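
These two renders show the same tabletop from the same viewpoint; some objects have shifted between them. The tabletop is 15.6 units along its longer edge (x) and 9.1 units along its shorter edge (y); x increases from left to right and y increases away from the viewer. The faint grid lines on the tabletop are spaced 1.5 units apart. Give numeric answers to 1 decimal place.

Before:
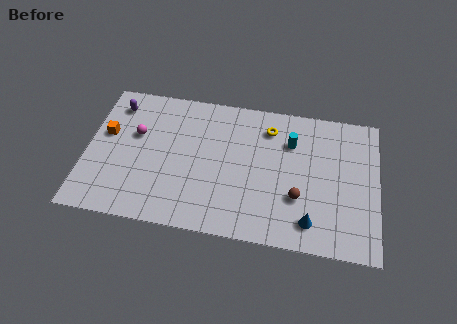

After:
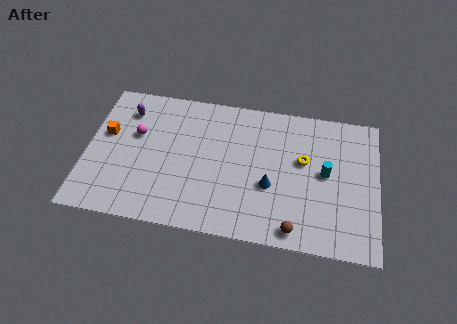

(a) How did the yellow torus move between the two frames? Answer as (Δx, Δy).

(1.9, -1.8)

From the two frames, the yellow torus sits at roughly (9.7, 7.2) before and (11.6, 5.4) after.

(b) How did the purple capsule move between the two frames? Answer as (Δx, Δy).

(0.6, -0.3)

The purple capsule was at about (1.4, 7.4) and moved to about (2.0, 7.1).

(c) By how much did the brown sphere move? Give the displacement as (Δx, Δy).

(-0.1, -2.0)

The brown sphere started near (11.4, 3.0) and ended near (11.3, 1.0).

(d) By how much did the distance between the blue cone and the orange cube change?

-2.6

Before: roughly 11.7 units apart; after: 9.1. That's 2.6 units closer together.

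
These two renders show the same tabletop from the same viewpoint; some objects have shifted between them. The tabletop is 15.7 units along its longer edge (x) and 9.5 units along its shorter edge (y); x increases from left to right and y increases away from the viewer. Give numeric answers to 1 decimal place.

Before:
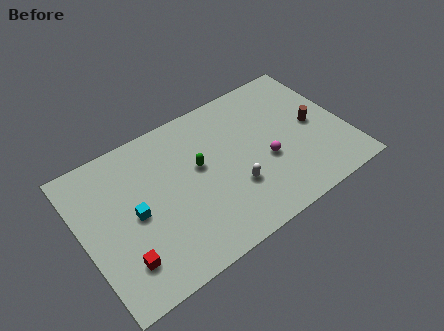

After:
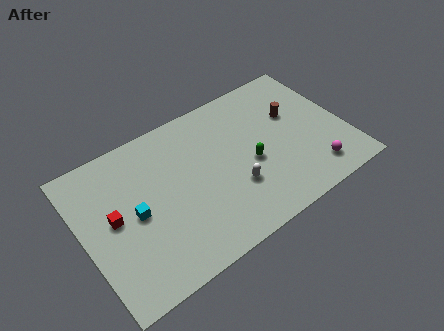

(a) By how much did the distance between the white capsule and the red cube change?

+0.3

They were about 6.9 units apart before and 7.2 after — 0.3 units further apart.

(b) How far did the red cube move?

2.8

The red cube moved from about (1.9, 2.2) to (1.8, 5.0), a distance of √(0.1² + 2.8²) ≈ 2.8.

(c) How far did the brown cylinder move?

1.6

The brown cylinder was near (13.9, 4.7) before and (12.9, 6.0) after, so it travelled √(1.0² + 1.3²) ≈ 1.6 units.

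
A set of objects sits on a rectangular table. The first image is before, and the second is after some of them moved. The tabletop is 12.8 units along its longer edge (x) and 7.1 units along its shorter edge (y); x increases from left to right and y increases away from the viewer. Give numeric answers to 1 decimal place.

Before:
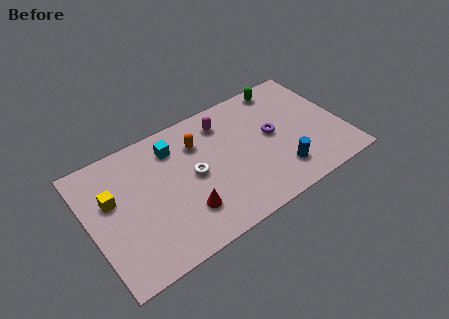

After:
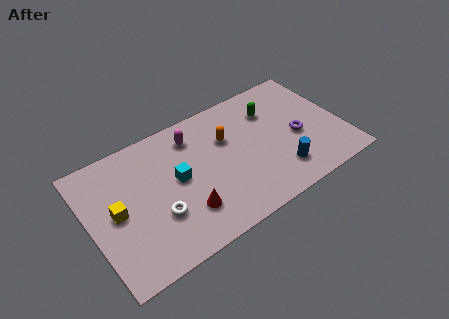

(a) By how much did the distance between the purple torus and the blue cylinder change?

-0.3

Before: roughly 2.2 units apart; after: 1.9. That's 0.3 units closer together.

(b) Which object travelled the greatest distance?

the white torus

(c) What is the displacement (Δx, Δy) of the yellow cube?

(0.1, -0.8)

From the two frames, the yellow cube sits at roughly (1.2, 4.4) before and (1.3, 3.6) after.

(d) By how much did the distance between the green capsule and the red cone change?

-1.3

They were about 7.3 units apart before and 6.0 after — 1.3 units closer together.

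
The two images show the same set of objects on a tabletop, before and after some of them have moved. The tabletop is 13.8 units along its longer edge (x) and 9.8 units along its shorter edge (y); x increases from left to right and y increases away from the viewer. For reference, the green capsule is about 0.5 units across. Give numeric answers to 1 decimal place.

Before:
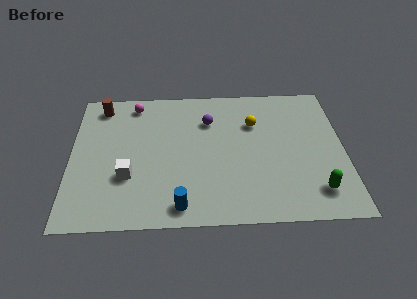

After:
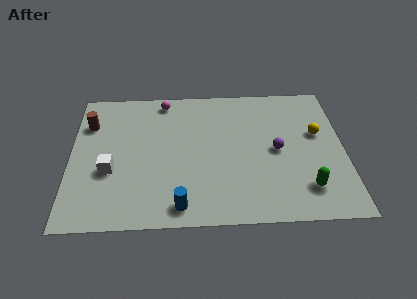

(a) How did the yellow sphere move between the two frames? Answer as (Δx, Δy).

(3.2, -0.9)

The yellow sphere started near (9.3, 6.8) and ended near (12.5, 5.9).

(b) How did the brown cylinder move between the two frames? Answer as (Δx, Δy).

(-0.6, -1.3)

From the two frames, the brown cylinder sits at roughly (1.5, 8.4) before and (0.9, 7.1) after.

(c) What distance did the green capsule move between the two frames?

0.5

The green capsule was near (12.3, 1.9) before and (11.8, 2.1) after, so it travelled √(0.5² + 0.2²) ≈ 0.5 units.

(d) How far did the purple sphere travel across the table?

4.1

The purple sphere was near (7.0, 7.1) before and (10.4, 4.8) after, so it travelled √(3.4² + 2.3²) ≈ 4.1 units.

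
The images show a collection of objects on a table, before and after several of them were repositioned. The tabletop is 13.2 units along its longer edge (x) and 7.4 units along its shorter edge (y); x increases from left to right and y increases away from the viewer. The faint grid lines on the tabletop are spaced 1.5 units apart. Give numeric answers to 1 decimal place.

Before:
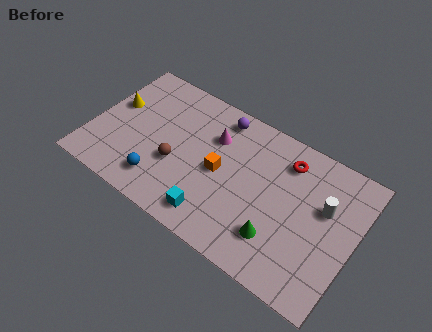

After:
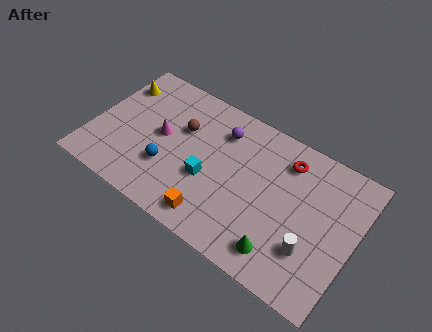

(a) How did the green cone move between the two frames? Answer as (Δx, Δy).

(0.3, -0.6)

From the two frames, the green cone sits at roughly (9.7, 1.9) before and (10.0, 1.3) after.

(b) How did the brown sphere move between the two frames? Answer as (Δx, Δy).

(-0.1, 2.0)

From the two frames, the brown sphere sits at roughly (4.4, 2.8) before and (4.3, 4.8) after.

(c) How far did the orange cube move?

2.5

The orange cube was near (6.5, 3.6) before and (6.6, 1.1) after, so it travelled √(0.1² + 2.5²) ≈ 2.5 units.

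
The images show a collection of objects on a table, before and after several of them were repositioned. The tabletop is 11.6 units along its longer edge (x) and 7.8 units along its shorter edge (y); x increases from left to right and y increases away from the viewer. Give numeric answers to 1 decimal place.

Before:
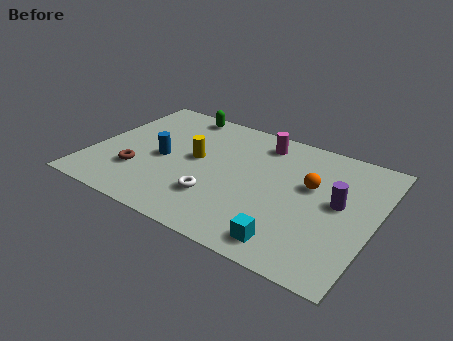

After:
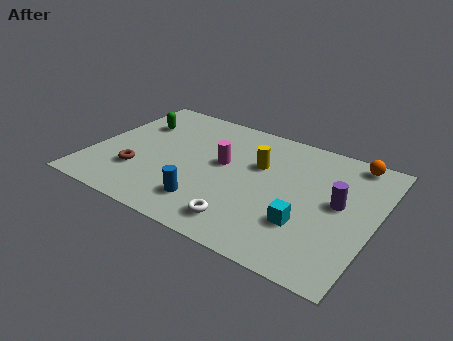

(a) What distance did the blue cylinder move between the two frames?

2.9

The blue cylinder was near (2.9, 3.6) before and (5.1, 1.7) after, so it travelled √(2.2² + 1.9²) ≈ 2.9 units.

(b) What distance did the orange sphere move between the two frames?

2.7

The orange sphere was near (8.9, 4.7) before and (10.3, 7.0) after, so it travelled √(1.4² + 2.3²) ≈ 2.7 units.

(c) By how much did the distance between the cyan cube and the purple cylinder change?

-1.3

The distance was about 3.4 in the first image and 2.1 in the second, so they moved 1.3 units closer together.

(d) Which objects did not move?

the brown torus and the purple cylinder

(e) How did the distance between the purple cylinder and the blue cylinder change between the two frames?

-1.6

The distance was about 7.2 in the first image and 5.6 in the second, so they moved 1.6 units closer together.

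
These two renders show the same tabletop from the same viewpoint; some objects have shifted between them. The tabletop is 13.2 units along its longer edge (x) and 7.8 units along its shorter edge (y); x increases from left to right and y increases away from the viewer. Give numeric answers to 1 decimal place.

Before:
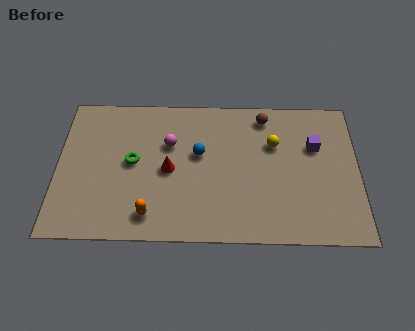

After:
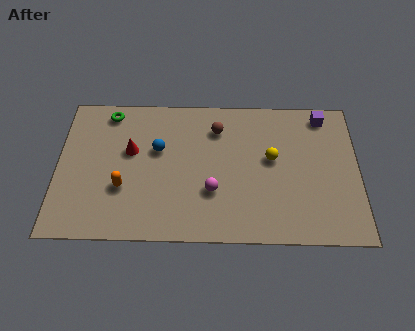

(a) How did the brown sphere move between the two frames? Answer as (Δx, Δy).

(-2.1, -0.7)

The brown sphere was at about (9.1, 6.7) and moved to about (7.0, 6.0).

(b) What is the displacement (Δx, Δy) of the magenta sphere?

(1.9, -2.5)

The magenta sphere was at about (4.9, 5.1) and moved to about (6.8, 2.6).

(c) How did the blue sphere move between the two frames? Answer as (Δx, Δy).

(-1.8, 0.2)

From the two frames, the blue sphere sits at roughly (6.2, 4.6) before and (4.4, 4.8) after.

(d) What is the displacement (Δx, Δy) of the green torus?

(-1.1, 2.7)

From the two frames, the green torus sits at roughly (3.3, 4.1) before and (2.2, 6.8) after.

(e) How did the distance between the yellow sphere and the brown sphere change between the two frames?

+1.3

Before: roughly 1.6 units apart; after: 2.9. That's 1.3 units further apart.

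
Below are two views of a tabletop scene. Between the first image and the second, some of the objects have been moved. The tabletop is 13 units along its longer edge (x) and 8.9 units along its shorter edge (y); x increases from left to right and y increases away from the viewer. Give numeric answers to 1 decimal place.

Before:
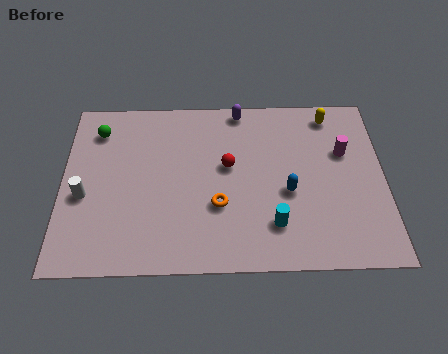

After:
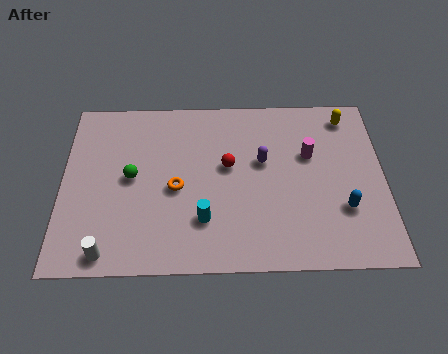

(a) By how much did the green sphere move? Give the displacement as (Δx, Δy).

(1.4, -2.5)

The green sphere was at about (1.4, 7.1) and moved to about (2.8, 4.6).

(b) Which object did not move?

the red sphere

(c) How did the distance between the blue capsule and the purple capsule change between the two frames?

-0.7

They were about 4.8 units apart before and 4.1 after — 0.7 units closer together.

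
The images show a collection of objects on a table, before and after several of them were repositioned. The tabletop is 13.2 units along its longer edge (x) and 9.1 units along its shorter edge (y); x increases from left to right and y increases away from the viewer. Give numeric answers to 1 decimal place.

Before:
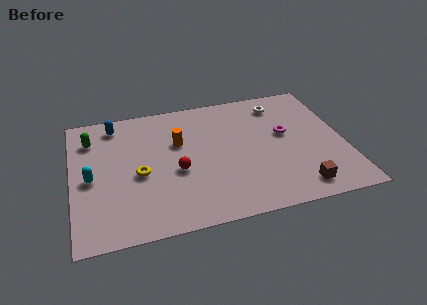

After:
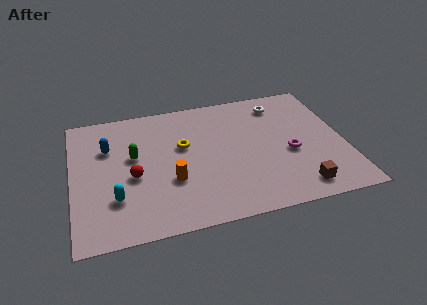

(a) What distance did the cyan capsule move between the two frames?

1.9

From (0.9, 4.2) to (2.0, 2.6), the cyan capsule covered √(1.1² + 1.6²) ≈ 1.9 units.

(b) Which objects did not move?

the brown cube and the white torus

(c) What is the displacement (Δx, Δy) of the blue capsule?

(-0.4, -1.6)

From the two frames, the blue capsule sits at roughly (2.2, 7.8) before and (1.8, 6.2) after.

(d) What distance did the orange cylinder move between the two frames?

2.6

The orange cylinder moved from about (5.2, 5.8) to (4.7, 3.2), a distance of √(0.5² + 2.6²) ≈ 2.6.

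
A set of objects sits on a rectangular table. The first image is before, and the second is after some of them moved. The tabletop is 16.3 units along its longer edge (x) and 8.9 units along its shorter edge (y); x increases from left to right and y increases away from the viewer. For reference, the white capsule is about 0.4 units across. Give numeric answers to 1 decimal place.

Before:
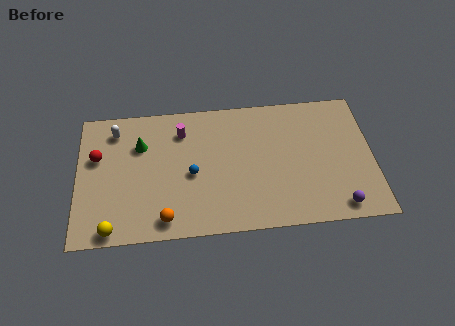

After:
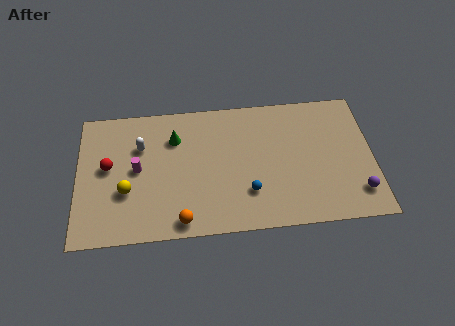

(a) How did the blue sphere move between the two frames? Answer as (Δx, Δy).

(3.1, -1.5)

The blue sphere was at about (6.3, 4.0) and moved to about (9.4, 2.5).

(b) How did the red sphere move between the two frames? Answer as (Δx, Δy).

(0.6, -0.7)

The red sphere was at about (1.1, 5.6) and moved to about (1.7, 4.9).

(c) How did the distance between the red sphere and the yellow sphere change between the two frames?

-2.9

They were about 4.9 units apart before and 2.0 after — 2.9 units closer together.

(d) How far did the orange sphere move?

0.9

From (4.8, 1.2) to (5.7, 1.0), the orange sphere covered √(0.9² + 0.2²) ≈ 0.9 units.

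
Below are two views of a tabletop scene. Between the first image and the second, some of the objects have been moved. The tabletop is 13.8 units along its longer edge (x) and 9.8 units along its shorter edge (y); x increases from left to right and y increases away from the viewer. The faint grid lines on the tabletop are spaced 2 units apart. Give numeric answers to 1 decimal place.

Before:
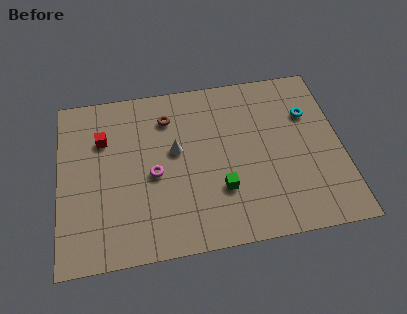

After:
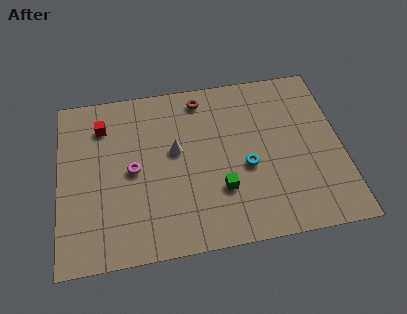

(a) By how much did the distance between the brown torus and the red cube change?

+1.7

The distance was about 3.3 in the first image and 5.0 in the second, so they moved 1.7 units further apart.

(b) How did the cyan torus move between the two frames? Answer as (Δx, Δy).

(-3.2, -2.6)

From the two frames, the cyan torus sits at roughly (12.3, 6.7) before and (9.1, 4.1) after.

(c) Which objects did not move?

the green cube and the white cone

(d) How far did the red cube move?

0.8

From (2.2, 6.8) to (2.2, 7.6), the red cube covered √(0.0² + 0.8²) ≈ 0.8 units.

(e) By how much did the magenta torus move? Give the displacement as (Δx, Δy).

(-1.0, 0.4)

From the two frames, the magenta torus sits at roughly (4.6, 4.4) before and (3.6, 4.8) after.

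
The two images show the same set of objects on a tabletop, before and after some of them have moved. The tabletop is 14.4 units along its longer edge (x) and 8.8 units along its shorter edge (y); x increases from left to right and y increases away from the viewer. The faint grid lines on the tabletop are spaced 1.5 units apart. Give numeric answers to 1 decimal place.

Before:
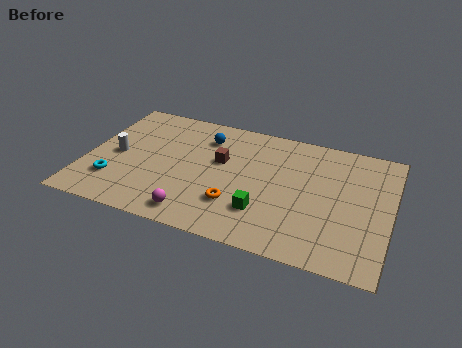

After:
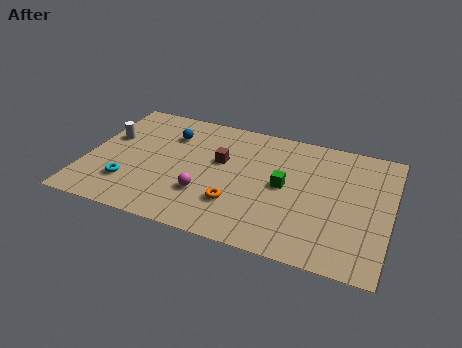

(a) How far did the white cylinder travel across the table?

1.3

The white cylinder moved from about (1.4, 4.2) to (0.9, 5.4), a distance of √(0.5² + 1.2²) ≈ 1.3.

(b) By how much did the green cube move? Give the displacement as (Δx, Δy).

(0.8, 2.1)

From the two frames, the green cube sits at roughly (8.6, 2.4) before and (9.4, 4.5) after.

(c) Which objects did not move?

the brown cube and the orange torus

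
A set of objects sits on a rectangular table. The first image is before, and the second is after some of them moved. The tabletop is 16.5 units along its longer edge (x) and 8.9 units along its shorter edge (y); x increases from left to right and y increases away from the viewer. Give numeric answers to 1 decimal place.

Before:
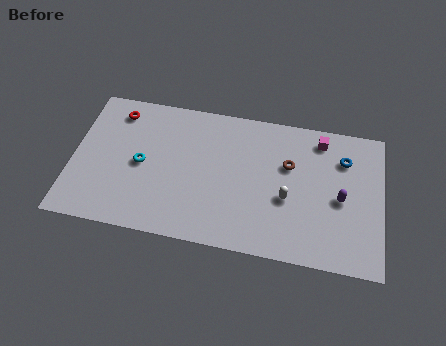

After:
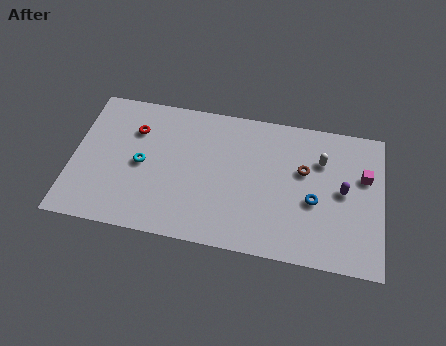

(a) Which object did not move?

the cyan torus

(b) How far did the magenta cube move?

3.1

The magenta cube moved from about (13.1, 7.6) to (15.5, 5.7), a distance of √(2.4² + 1.9²) ≈ 3.1.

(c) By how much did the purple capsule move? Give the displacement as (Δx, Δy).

(0.1, 0.5)

The purple capsule was at about (14.3, 4.1) and moved to about (14.4, 4.6).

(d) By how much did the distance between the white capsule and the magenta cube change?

-1.9

Before: roughly 4.3 units apart; after: 2.4. That's 1.9 units closer together.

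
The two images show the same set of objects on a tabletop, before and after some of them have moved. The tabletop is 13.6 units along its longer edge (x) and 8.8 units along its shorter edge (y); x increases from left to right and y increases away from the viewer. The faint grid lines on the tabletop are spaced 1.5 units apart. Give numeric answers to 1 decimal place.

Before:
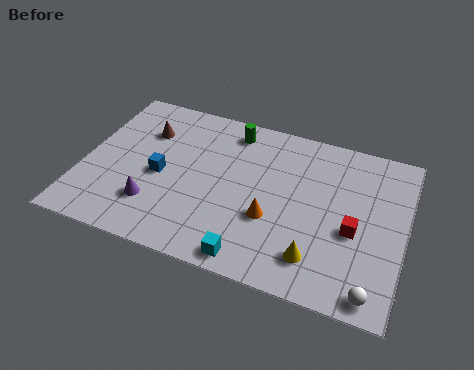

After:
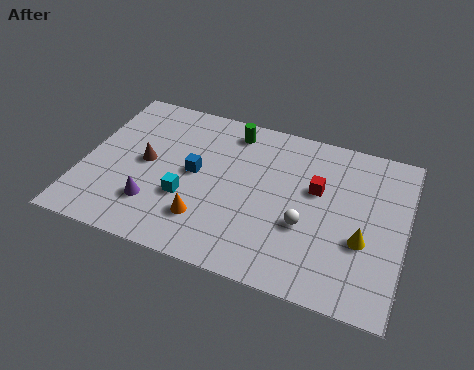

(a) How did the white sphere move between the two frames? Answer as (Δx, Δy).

(-3.0, 2.4)

The white sphere started near (12.5, 0.9) and ended near (9.5, 3.3).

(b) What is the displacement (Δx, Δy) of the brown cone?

(0.2, -1.8)

The brown cone was at about (2.4, 6.3) and moved to about (2.6, 4.5).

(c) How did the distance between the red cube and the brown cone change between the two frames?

-2.2

They were about 9.5 units apart before and 7.3 after — 2.2 units closer together.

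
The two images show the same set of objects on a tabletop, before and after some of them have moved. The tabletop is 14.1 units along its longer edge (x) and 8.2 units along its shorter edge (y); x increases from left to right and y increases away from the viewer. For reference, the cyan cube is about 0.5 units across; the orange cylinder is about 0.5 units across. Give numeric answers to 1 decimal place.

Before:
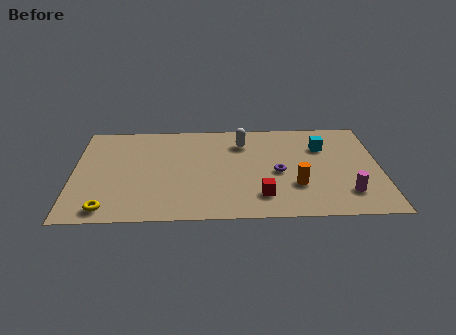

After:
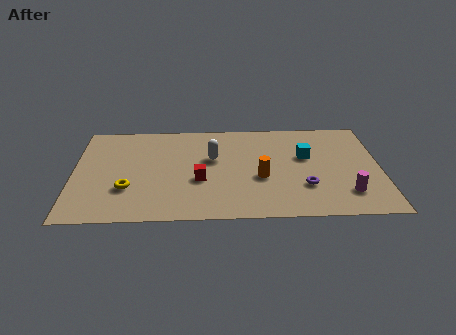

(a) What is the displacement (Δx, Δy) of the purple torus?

(1.2, -1.2)

From the two frames, the purple torus sits at roughly (9.4, 3.7) before and (10.6, 2.5) after.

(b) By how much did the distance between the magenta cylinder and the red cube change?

+2.9

The distance was about 3.9 in the first image and 6.8 in the second, so they moved 2.9 units further apart.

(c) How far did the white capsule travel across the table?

1.9

The white capsule was near (7.8, 6.3) before and (6.4, 5.0) after, so it travelled √(1.4² + 1.3²) ≈ 1.9 units.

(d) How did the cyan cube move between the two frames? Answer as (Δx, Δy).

(-0.8, -0.8)

The cyan cube was at about (11.5, 5.8) and moved to about (10.7, 5.0).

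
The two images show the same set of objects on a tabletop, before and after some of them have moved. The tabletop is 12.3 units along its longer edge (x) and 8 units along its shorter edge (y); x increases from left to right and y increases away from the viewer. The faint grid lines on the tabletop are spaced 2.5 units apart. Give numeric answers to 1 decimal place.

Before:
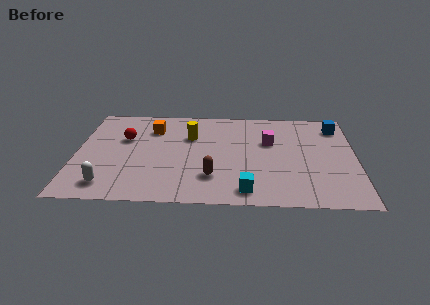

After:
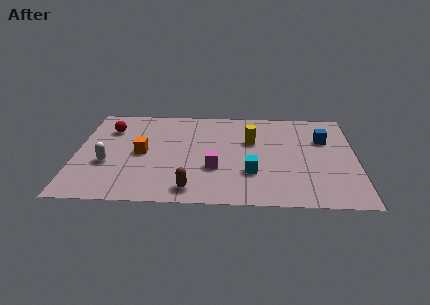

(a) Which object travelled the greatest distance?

the magenta cube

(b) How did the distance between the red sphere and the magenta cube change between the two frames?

-0.8

They were about 6.4 units apart before and 5.6 after — 0.8 units closer together.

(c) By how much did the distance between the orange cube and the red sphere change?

+1.0

The distance was about 1.5 in the first image and 2.5 in the second, so they moved 1.0 units further apart.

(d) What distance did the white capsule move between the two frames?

1.7

The white capsule was near (1.5, 1.3) before and (1.4, 3.0) after, so it travelled √(0.1² + 1.7²) ≈ 1.7 units.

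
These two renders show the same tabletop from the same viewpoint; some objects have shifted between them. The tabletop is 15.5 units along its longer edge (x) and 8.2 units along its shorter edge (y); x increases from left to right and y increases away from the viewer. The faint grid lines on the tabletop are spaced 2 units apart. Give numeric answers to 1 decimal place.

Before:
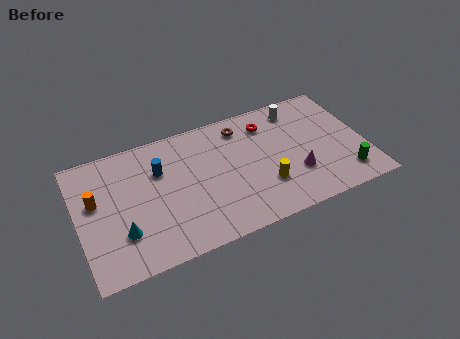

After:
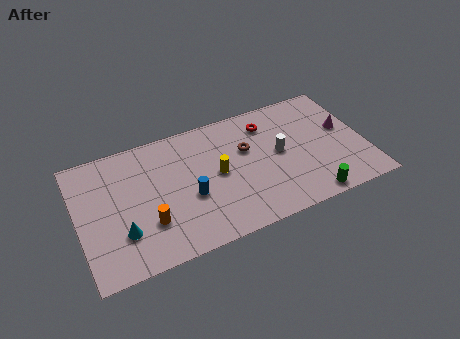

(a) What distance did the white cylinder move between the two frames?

2.9

The white cylinder moved from about (12.2, 6.9) to (10.9, 4.3), a distance of √(1.3² + 2.6²) ≈ 2.9.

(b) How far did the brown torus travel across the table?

1.6

From (9.1, 6.8) to (9.2, 5.2), the brown torus covered √(0.1² + 1.6²) ≈ 1.6 units.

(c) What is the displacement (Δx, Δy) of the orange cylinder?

(2.6, -2.4)

The orange cylinder was at about (1.0, 4.9) and moved to about (3.6, 2.5).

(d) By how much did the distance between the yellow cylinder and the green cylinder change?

+1.3

Before: roughly 4.4 units apart; after: 5.7. That's 1.3 units further apart.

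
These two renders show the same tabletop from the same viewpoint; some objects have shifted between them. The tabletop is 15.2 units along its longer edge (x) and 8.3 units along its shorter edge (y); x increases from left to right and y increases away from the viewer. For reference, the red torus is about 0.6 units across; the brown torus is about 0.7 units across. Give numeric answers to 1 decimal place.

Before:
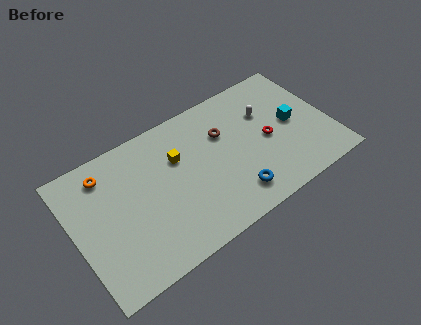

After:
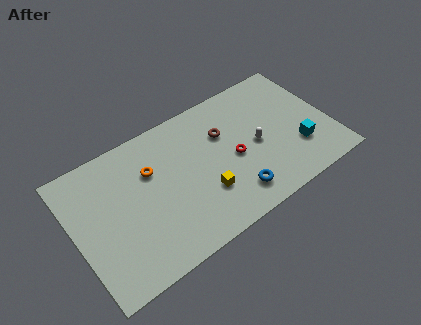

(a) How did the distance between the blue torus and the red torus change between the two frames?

-1.2

Before: roughly 3.4 units apart; after: 2.2. That's 1.2 units closer together.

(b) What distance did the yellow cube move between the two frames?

3.1

The yellow cube was near (6.3, 5.5) before and (7.4, 2.6) after, so it travelled √(1.1² + 2.9²) ≈ 3.1 units.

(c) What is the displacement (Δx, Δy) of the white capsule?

(-0.9, -1.7)

The white capsule was at about (11.7, 5.6) and moved to about (10.8, 3.9).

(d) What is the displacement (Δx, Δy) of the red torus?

(-2.1, -0.1)

From the two frames, the red torus sits at roughly (11.5, 3.9) before and (9.4, 3.8) after.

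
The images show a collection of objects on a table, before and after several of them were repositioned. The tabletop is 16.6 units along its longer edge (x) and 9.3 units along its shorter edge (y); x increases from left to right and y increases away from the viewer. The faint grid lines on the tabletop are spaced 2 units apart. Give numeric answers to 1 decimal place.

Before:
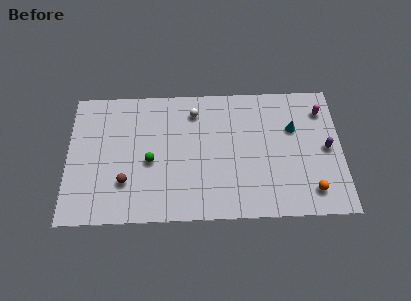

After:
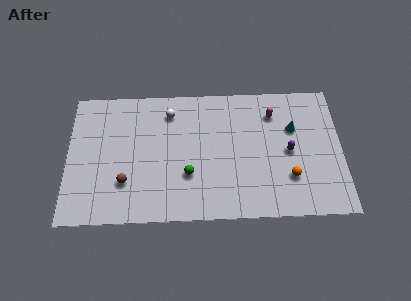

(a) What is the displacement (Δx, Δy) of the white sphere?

(-1.5, 0.0)

The white sphere started near (7.7, 7.5) and ended near (6.2, 7.5).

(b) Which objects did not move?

the brown sphere and the cyan cone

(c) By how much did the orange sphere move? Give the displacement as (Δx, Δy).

(-1.3, 1.0)

The orange sphere was at about (14.7, 1.7) and moved to about (13.4, 2.7).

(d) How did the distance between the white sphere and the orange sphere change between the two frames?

-0.4

They were about 9.1 units apart before and 8.7 after — 0.4 units closer together.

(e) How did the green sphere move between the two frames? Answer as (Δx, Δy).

(2.3, -1.0)

The green sphere started near (5.0, 4.1) and ended near (7.3, 3.1).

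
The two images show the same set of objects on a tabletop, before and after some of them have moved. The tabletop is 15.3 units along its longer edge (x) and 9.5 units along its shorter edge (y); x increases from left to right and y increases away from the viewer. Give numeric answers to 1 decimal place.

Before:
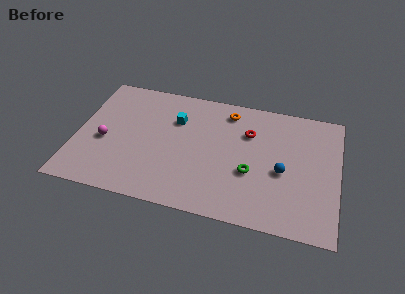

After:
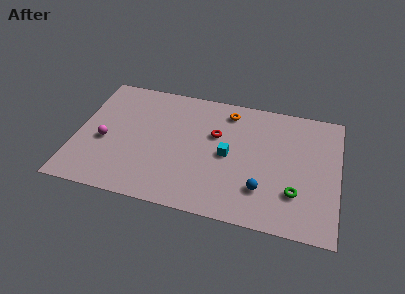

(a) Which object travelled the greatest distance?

the cyan cube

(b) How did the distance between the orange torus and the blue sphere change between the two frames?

+0.8

The distance was about 5.2 in the first image and 6.0 in the second, so they moved 0.8 units further apart.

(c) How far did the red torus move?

2.0

The red torus was near (10.0, 6.6) before and (8.1, 6.0) after, so it travelled √(1.9² + 0.6²) ≈ 2.0 units.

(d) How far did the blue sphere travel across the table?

1.9

From (12.1, 4.1) to (11.0, 2.5), the blue sphere covered √(1.1² + 1.6²) ≈ 1.9 units.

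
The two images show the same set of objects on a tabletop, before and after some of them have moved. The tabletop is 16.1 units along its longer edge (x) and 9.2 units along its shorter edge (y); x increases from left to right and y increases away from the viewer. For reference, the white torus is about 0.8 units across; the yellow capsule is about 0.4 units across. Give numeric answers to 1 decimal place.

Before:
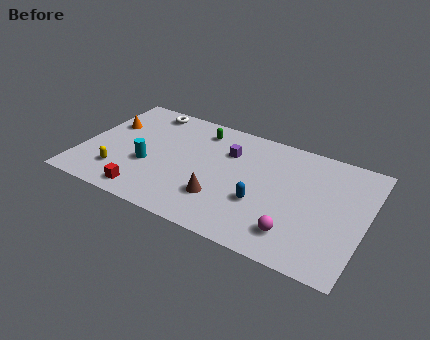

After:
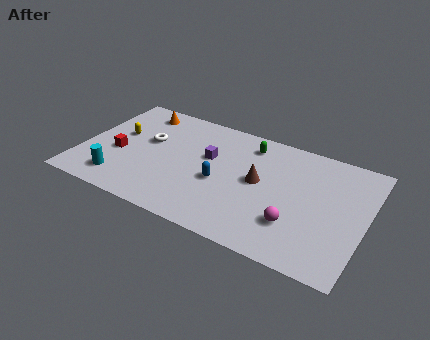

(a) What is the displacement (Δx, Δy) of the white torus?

(0.5, -2.6)

The white torus started near (3.1, 8.1) and ended near (3.6, 5.5).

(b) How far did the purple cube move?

1.3

From (8.1, 6.5) to (7.1, 5.6), the purple cube covered √(1.0² + 0.9²) ≈ 1.3 units.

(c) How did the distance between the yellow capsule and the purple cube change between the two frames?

-1.9

The distance was about 7.1 in the first image and 5.2 in the second, so they moved 1.9 units closer together.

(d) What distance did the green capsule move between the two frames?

2.9

From (6.3, 7.6) to (9.2, 7.6), the green capsule covered √(2.9² + 0.0²) ≈ 2.9 units.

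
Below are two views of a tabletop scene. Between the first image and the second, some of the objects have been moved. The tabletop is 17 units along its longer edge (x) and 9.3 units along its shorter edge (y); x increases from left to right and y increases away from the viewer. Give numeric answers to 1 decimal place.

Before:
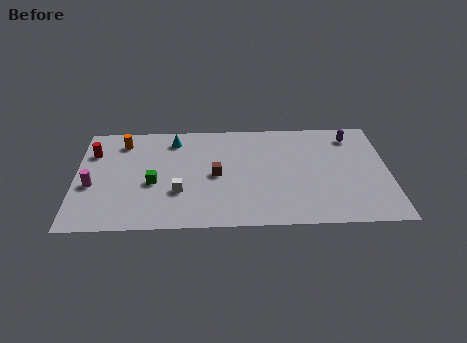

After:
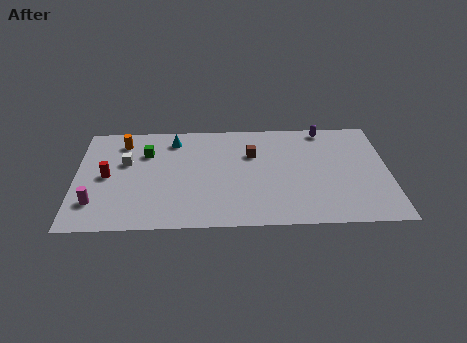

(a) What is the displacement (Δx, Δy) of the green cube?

(-0.4, 2.7)

The green cube started near (4.2, 3.9) and ended near (3.8, 6.6).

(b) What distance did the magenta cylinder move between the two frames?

1.5

From (0.9, 3.8) to (1.1, 2.3), the magenta cylinder covered √(0.2² + 1.5²) ≈ 1.5 units.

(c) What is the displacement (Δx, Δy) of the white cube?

(-2.9, 2.7)

The white cube started near (5.6, 3.1) and ended near (2.7, 5.8).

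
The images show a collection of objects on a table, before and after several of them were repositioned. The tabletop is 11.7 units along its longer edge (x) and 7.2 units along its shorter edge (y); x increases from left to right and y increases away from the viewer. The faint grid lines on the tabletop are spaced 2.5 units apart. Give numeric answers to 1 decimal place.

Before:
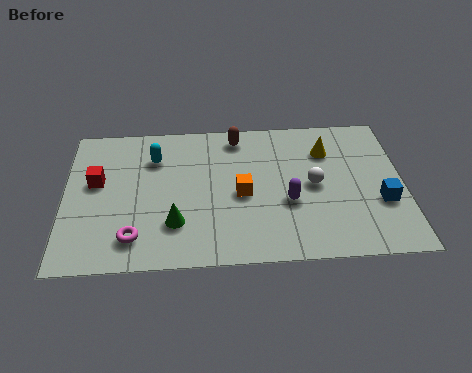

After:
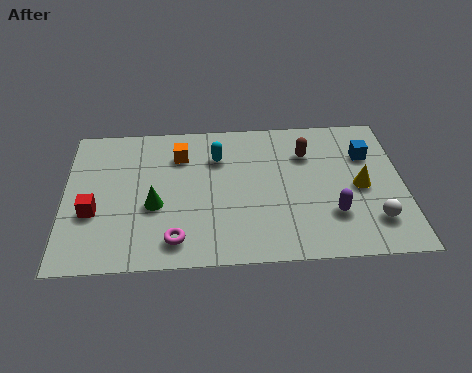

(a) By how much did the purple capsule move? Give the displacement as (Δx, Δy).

(1.5, -0.7)

The purple capsule started near (7.7, 2.8) and ended near (9.2, 2.1).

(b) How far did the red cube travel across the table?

1.5

The red cube was near (1.1, 4.2) before and (1.0, 2.7) after, so it travelled √(0.1² + 1.5²) ≈ 1.5 units.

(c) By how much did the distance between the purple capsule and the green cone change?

+2.2

Before: roughly 4.0 units apart; after: 6.2. That's 2.2 units further apart.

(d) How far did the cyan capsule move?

2.2

The cyan capsule moved from about (3.1, 5.3) to (5.3, 5.2), a distance of √(2.2² + 0.1²) ≈ 2.2.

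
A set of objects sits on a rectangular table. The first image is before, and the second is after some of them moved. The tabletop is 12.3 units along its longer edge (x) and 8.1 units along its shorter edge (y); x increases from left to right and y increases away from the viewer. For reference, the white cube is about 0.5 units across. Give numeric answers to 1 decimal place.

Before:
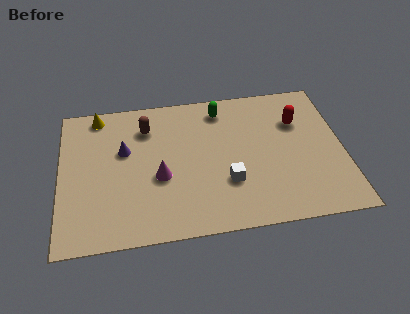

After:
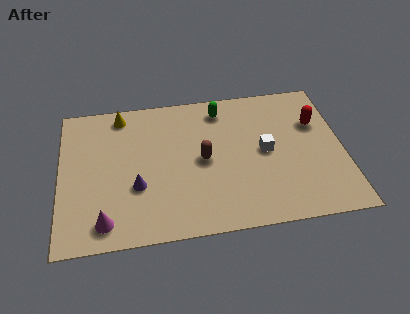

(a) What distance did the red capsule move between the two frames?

0.8

From (10.4, 5.6) to (11.2, 5.4), the red capsule covered √(0.8² + 0.2²) ≈ 0.8 units.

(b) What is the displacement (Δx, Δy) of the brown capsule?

(2.4, -2.2)

The brown capsule started near (3.8, 6.2) and ended near (6.2, 4.0).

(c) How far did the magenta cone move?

3.2

From (4.3, 3.3) to (1.9, 1.2), the magenta cone covered √(2.4² + 2.1²) ≈ 3.2 units.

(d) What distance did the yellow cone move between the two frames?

1.0

From (1.7, 7.2) to (2.7, 7.1), the yellow cone covered √(1.0² + 0.1²) ≈ 1.0 units.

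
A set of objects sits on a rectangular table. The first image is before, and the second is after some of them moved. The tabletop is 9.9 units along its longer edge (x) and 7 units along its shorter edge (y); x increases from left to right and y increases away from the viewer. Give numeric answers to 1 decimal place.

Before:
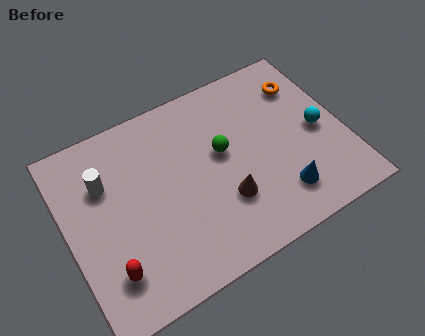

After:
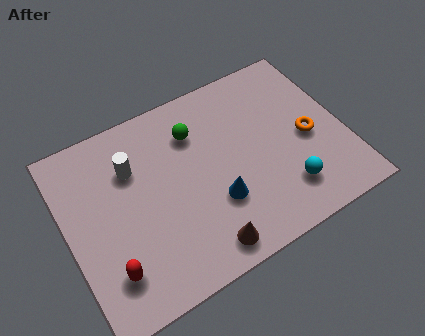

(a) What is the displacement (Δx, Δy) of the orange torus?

(-0.2, -2.1)

From the two frames, the orange torus sits at roughly (8.8, 5.3) before and (8.6, 3.2) after.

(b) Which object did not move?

the red capsule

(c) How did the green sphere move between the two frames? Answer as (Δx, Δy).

(-0.8, 1.2)

The green sphere was at about (5.6, 4.0) and moved to about (4.8, 5.2).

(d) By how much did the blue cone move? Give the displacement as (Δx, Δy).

(-2.2, 0.8)

The blue cone started near (7.3, 1.5) and ended near (5.1, 2.3).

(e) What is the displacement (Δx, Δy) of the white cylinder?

(1.0, 0.1)

The white cylinder started near (1.5, 4.8) and ended near (2.5, 4.9).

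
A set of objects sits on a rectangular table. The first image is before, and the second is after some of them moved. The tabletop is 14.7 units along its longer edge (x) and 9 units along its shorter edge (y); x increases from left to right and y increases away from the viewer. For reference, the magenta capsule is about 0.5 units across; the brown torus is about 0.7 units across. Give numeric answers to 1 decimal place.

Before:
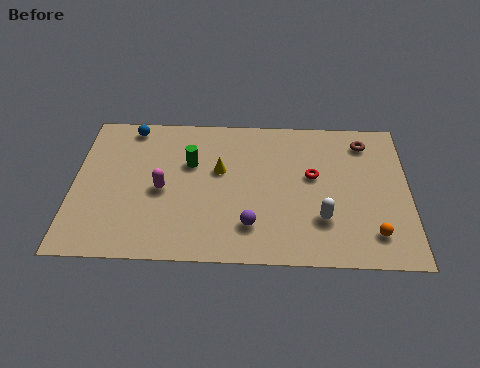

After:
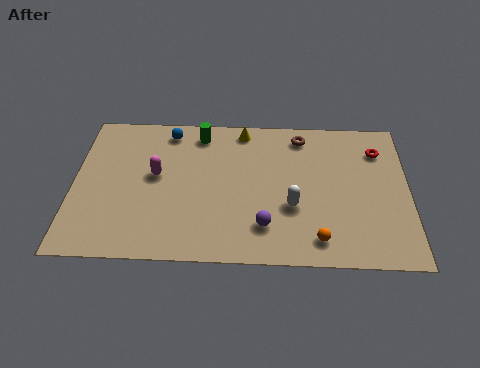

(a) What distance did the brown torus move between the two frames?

2.8

The brown torus was near (12.8, 7.4) before and (10.0, 7.7) after, so it travelled √(2.8² + 0.3²) ≈ 2.8 units.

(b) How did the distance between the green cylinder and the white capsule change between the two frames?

-0.6

Before: roughly 6.6 units apart; after: 6.0. That's 0.6 units closer together.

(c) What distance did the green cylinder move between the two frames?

1.9

The green cylinder was near (5.1, 5.8) before and (5.5, 7.7) after, so it travelled √(0.4² + 1.9²) ≈ 1.9 units.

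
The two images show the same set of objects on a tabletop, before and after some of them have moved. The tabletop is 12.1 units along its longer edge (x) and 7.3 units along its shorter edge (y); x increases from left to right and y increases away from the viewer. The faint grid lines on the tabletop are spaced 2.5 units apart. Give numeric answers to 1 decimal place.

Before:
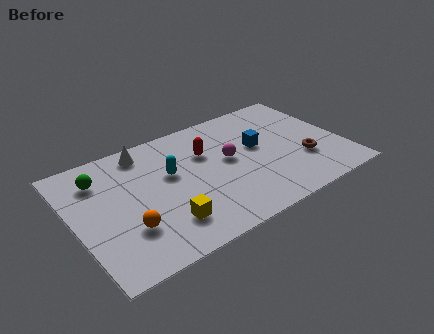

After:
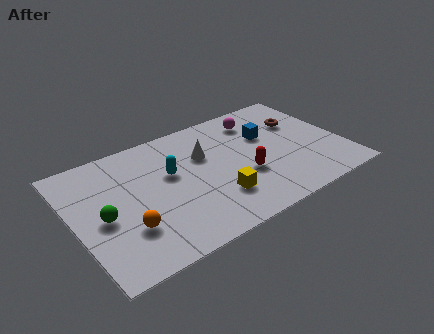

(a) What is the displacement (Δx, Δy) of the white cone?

(2.5, -1.5)

From the two frames, the white cone sits at roughly (3.5, 6.3) before and (6.0, 4.8) after.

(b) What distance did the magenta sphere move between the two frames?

2.5

The magenta sphere moved from about (7.0, 4.0) to (8.7, 5.9), a distance of √(1.7² + 1.9²) ≈ 2.5.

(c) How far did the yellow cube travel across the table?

2.4

The yellow cube was near (3.7, 1.7) before and (6.1, 2.0) after, so it travelled √(2.4² + 0.3²) ≈ 2.4 units.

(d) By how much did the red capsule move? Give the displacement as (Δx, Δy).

(1.4, -2.2)

From the two frames, the red capsule sits at roughly (6.1, 4.9) before and (7.5, 2.7) after.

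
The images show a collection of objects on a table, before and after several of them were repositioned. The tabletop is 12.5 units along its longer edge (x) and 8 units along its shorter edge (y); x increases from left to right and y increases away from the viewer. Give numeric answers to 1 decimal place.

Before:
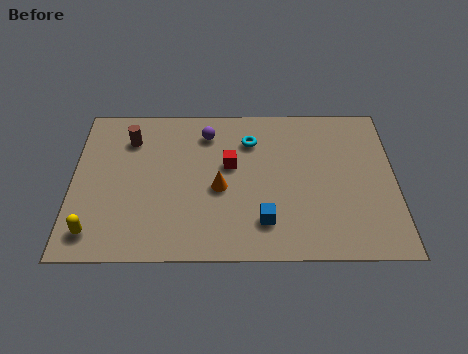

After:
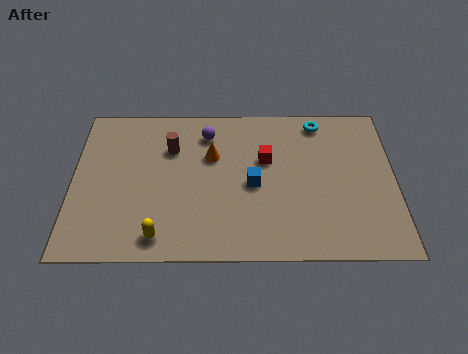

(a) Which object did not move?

the purple sphere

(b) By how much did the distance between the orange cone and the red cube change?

+0.8

The distance was about 1.3 in the first image and 2.1 in the second, so they moved 0.8 units further apart.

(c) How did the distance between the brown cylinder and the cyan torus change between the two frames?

+1.3

The distance was about 4.7 in the first image and 6.0 in the second, so they moved 1.3 units further apart.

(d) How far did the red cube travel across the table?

1.4

The red cube moved from about (6.1, 4.7) to (7.5, 5.0), a distance of √(1.4² + 0.3²) ≈ 1.4.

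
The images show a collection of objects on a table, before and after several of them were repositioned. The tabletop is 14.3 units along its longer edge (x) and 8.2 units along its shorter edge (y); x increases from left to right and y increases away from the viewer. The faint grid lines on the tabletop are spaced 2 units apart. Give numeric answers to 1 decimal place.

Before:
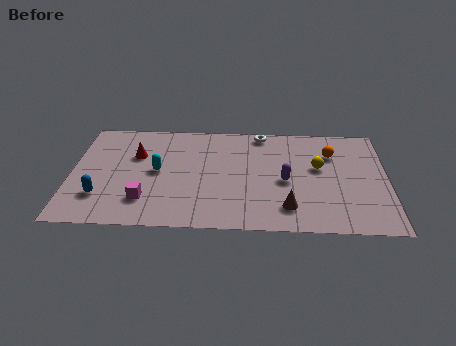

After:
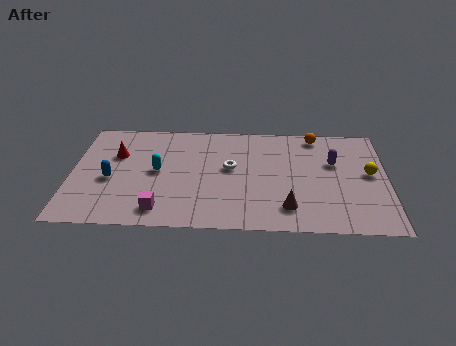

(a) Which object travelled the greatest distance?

the white torus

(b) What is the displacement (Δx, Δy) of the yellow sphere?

(2.3, -0.4)

The yellow sphere was at about (11.2, 4.8) and moved to about (13.5, 4.4).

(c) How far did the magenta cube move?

1.0

The magenta cube moved from about (3.4, 2.0) to (4.1, 1.3), a distance of √(0.7² + 0.7²) ≈ 1.0.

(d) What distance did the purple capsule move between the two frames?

2.7

The purple capsule moved from about (9.7, 3.7) to (11.9, 5.2), a distance of √(2.2² + 1.5²) ≈ 2.7.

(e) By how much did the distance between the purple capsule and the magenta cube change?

+2.2

Before: roughly 6.5 units apart; after: 8.7. That's 2.2 units further apart.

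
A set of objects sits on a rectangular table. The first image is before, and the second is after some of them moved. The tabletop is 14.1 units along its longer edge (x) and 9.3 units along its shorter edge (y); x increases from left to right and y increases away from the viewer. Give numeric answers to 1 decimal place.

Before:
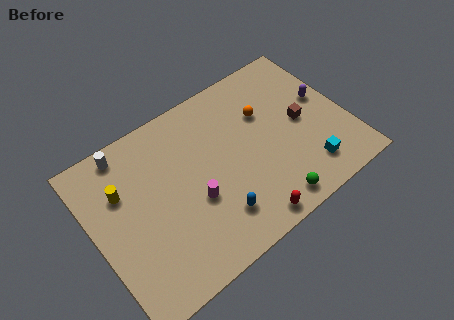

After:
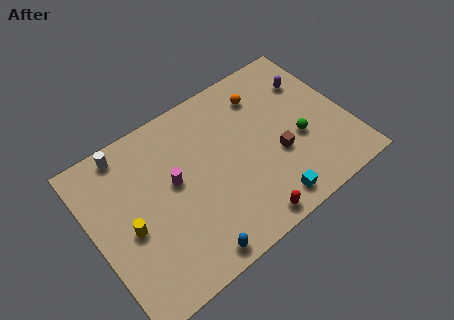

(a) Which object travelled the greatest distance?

the green sphere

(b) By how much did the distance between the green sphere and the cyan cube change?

+1.0

Before: roughly 2.4 units apart; after: 3.4. That's 1.0 units further apart.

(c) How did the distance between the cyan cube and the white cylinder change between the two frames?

-1.4

The distance was about 11.1 in the first image and 9.7 in the second, so they moved 1.4 units closer together.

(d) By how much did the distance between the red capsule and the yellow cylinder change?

-1.3

They were about 8.0 units apart before and 6.7 after — 1.3 units closer together.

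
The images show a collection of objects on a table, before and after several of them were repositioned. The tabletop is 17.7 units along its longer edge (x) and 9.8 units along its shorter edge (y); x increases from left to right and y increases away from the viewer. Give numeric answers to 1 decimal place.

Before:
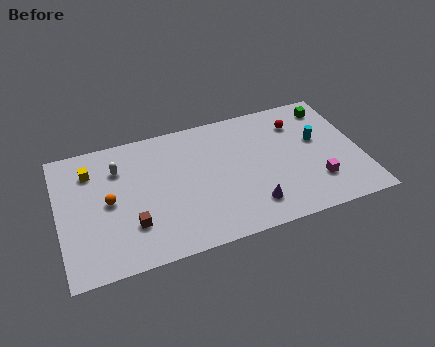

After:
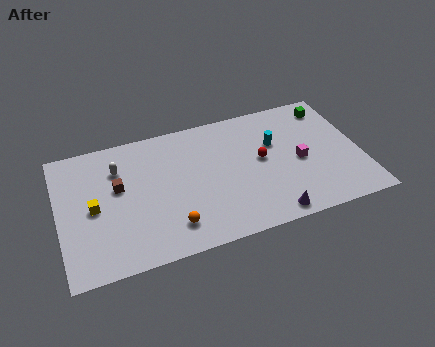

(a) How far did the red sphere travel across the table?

3.3

The red sphere moved from about (14.3, 7.5) to (11.9, 5.3), a distance of √(2.4² + 2.2²) ≈ 3.3.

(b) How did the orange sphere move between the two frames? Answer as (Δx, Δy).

(3.4, -2.9)

The orange sphere started near (2.9, 4.9) and ended near (6.3, 2.0).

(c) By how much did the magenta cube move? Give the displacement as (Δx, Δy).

(-0.8, 1.9)

The magenta cube was at about (14.9, 2.6) and moved to about (14.1, 4.5).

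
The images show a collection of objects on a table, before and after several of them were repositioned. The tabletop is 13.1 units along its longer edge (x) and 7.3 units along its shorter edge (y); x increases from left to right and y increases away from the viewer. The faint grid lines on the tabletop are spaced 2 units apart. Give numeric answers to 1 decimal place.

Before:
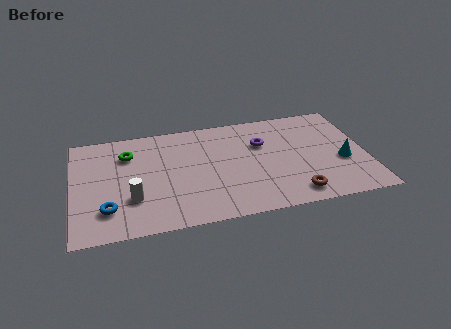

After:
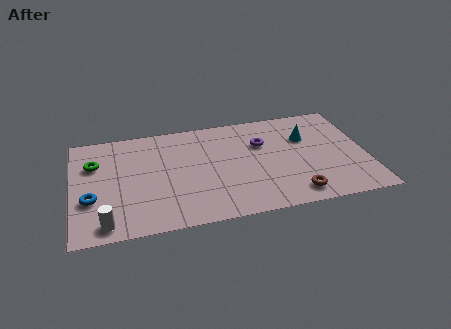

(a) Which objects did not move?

the purple torus and the brown torus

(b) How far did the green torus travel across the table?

1.6

From (2.5, 5.4) to (1.0, 5.0), the green torus covered √(1.5² + 0.4²) ≈ 1.6 units.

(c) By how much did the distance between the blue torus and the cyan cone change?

-0.6

Before: roughly 10.6 units apart; after: 10.0. That's 0.6 units closer together.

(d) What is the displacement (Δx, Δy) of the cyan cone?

(-1.5, 2.0)

From the two frames, the cyan cone sits at roughly (12.0, 2.9) before and (10.5, 4.9) after.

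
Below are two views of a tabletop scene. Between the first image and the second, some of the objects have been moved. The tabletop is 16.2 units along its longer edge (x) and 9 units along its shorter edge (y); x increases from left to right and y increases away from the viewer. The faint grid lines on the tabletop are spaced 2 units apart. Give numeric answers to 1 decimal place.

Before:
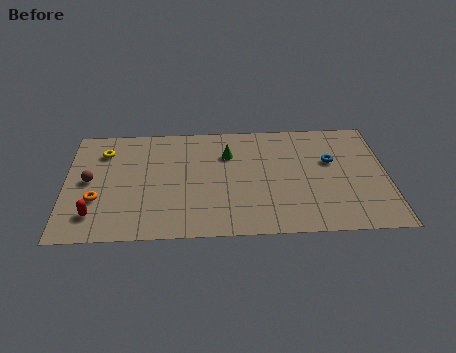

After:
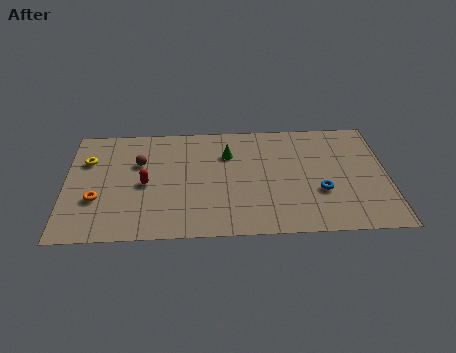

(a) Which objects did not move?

the orange torus and the green cone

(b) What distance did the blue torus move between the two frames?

2.5

From (13.4, 5.6) to (12.8, 3.2), the blue torus covered √(0.6² + 2.4²) ≈ 2.5 units.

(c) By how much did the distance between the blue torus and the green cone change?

+0.3

The distance was about 5.3 in the first image and 5.6 in the second, so they moved 0.3 units further apart.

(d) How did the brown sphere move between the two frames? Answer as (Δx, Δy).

(2.5, 1.3)

From the two frames, the brown sphere sits at roughly (1.2, 4.6) before and (3.7, 5.9) after.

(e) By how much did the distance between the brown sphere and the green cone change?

-2.7

Before: roughly 7.2 units apart; after: 4.5. That's 2.7 units closer together.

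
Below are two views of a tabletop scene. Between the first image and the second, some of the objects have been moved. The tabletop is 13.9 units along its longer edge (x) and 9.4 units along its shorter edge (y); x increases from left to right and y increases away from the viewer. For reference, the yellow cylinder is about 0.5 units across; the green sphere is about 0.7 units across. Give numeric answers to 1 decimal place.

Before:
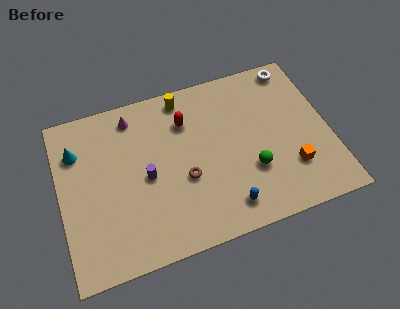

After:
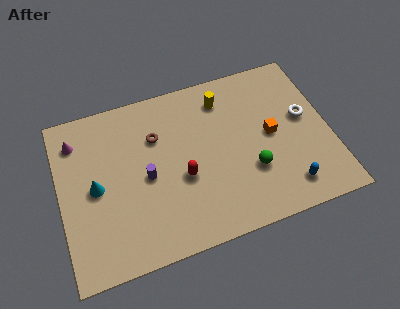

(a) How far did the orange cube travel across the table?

2.3

The orange cube moved from about (11.7, 2.6) to (10.9, 4.8), a distance of √(0.8² + 2.2²) ≈ 2.3.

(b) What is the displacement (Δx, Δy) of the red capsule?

(-0.5, -3.1)

The red capsule was at about (6.7, 6.9) and moved to about (6.2, 3.8).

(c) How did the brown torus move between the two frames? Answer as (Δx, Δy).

(-1.2, 2.8)

The brown torus started near (6.3, 3.7) and ended near (5.1, 6.5).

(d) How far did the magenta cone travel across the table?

3.0

The magenta cone was near (4.0, 8.0) before and (1.0, 7.5) after, so it travelled √(3.0² + 0.5²) ≈ 3.0 units.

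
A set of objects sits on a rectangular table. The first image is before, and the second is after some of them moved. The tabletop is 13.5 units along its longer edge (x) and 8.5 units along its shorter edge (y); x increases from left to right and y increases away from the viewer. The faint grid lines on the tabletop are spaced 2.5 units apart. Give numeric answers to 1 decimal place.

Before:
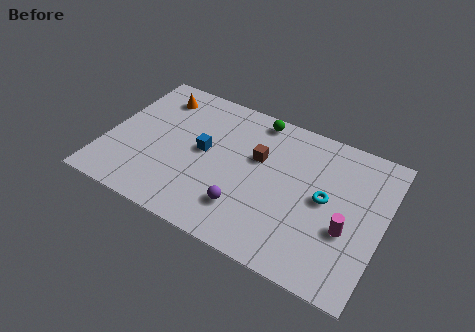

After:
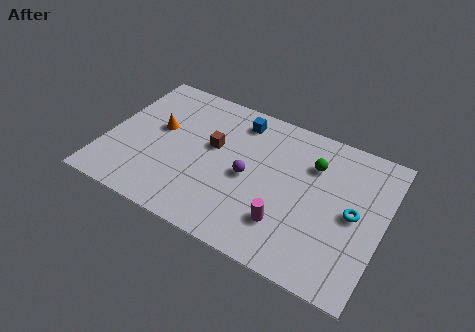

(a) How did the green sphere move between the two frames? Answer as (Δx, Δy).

(3.0, -1.5)

The green sphere started near (6.9, 7.6) and ended near (9.9, 6.1).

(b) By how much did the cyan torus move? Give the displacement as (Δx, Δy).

(1.4, -0.2)

From the two frames, the cyan torus sits at roughly (10.7, 4.4) before and (12.1, 4.2) after.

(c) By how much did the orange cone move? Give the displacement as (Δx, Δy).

(0.4, -2.0)

The orange cone started near (2.0, 6.9) and ended near (2.4, 4.9).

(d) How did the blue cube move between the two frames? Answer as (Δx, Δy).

(1.4, 2.6)

The blue cube was at about (4.7, 4.5) and moved to about (6.1, 7.1).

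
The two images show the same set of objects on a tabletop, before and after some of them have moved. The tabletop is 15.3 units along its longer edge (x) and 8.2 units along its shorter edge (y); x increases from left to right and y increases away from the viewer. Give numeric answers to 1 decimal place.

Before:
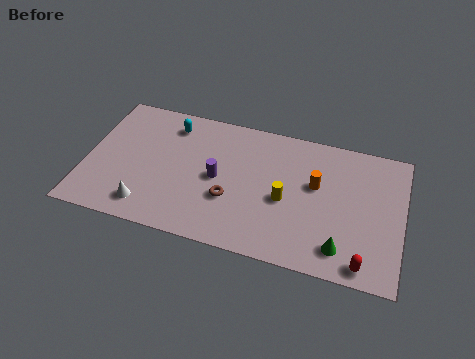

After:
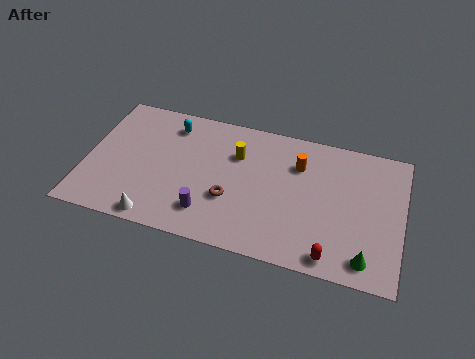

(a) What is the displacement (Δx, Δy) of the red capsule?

(-1.5, 0.0)

The red capsule started near (13.6, 0.9) and ended near (12.1, 0.9).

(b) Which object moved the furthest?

the yellow cylinder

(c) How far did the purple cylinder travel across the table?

2.2

The purple cylinder moved from about (6.4, 4.0) to (6.1, 1.8), a distance of √(0.3² + 2.2²) ≈ 2.2.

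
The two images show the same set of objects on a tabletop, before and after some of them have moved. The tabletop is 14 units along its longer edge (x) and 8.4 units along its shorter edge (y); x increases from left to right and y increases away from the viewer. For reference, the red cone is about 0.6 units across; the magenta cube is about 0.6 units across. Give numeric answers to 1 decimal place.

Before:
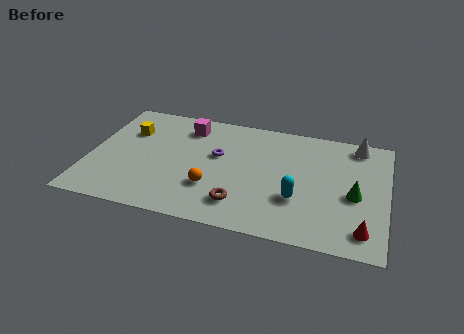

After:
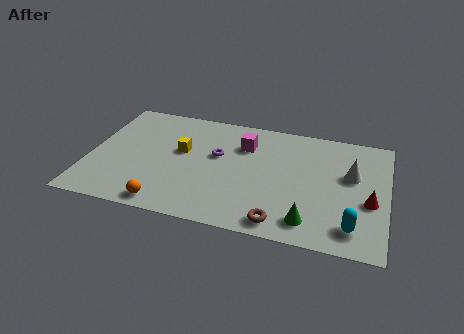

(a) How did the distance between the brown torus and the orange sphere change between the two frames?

+3.7

The distance was about 1.6 in the first image and 5.3 in the second, so they moved 3.7 units further apart.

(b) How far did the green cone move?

3.0

From (12.5, 3.7) to (10.5, 1.4), the green cone covered √(2.0² + 2.3²) ≈ 3.0 units.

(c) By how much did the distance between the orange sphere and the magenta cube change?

+1.7

The distance was about 4.5 in the first image and 6.2 in the second, so they moved 1.7 units further apart.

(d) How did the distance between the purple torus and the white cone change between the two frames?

-0.6

The distance was about 6.9 in the first image and 6.3 in the second, so they moved 0.6 units closer together.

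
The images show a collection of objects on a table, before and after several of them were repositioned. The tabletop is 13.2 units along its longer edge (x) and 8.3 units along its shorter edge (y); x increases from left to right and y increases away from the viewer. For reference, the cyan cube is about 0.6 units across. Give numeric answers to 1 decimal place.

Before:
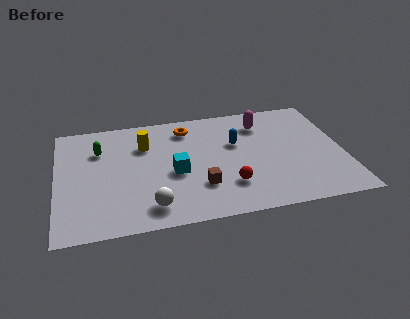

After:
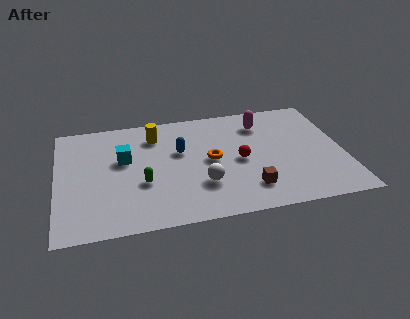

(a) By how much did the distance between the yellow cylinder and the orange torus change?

+1.2

They were about 2.2 units apart before and 3.4 after — 1.2 units further apart.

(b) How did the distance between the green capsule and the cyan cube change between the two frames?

-2.0

The distance was about 4.1 in the first image and 2.1 in the second, so they moved 2.0 units closer together.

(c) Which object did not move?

the magenta capsule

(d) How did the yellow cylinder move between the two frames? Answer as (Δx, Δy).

(0.5, 0.6)

From the two frames, the yellow cylinder sits at roughly (4.1, 5.9) before and (4.6, 6.5) after.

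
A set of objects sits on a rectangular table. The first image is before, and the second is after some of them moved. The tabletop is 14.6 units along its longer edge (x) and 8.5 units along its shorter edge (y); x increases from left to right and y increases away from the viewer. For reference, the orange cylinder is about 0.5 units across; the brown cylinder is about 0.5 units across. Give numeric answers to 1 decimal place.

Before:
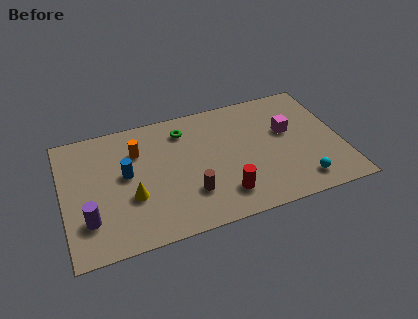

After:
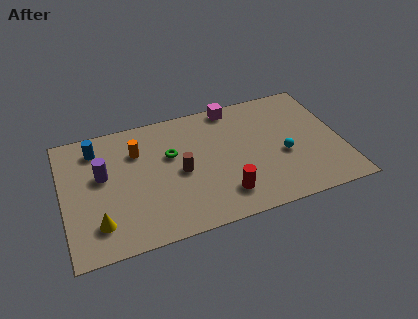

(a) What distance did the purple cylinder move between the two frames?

2.8

The purple cylinder moved from about (1.2, 2.3) to (2.1, 5.0), a distance of √(0.9² + 2.7²) ≈ 2.8.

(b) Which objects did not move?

the orange cylinder and the red cylinder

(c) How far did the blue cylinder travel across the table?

2.6

The blue cylinder moved from about (3.3, 4.7) to (1.9, 6.9), a distance of √(1.4² + 2.2²) ≈ 2.6.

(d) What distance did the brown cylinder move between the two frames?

1.6

The brown cylinder was near (6.5, 2.4) before and (6.1, 4.0) after, so it travelled √(0.4² + 1.6²) ≈ 1.6 units.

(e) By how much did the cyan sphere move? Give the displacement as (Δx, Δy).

(-0.7, 2.1)

The cyan sphere started near (12.2, 1.4) and ended near (11.5, 3.5).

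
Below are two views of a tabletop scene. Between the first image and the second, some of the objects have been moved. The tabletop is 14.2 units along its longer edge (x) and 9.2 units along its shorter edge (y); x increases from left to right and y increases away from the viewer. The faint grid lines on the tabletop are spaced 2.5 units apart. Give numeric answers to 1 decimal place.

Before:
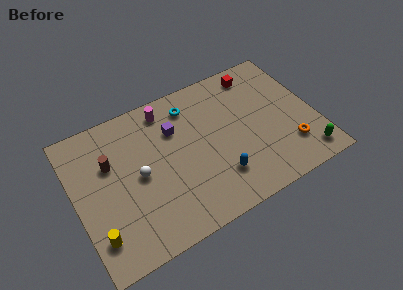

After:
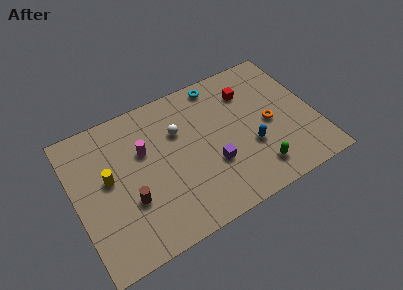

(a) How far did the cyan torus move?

1.9

The cyan torus was near (7.2, 7.5) before and (9.0, 8.2) after, so it travelled √(1.8² + 0.7²) ≈ 1.9 units.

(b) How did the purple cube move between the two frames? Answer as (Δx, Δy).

(1.8, -3.2)

From the two frames, the purple cube sits at roughly (6.1, 6.4) before and (7.9, 3.2) after.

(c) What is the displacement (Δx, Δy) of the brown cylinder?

(0.8, -2.8)

From the two frames, the brown cylinder sits at roughly (2.2, 6.0) before and (3.0, 3.2) after.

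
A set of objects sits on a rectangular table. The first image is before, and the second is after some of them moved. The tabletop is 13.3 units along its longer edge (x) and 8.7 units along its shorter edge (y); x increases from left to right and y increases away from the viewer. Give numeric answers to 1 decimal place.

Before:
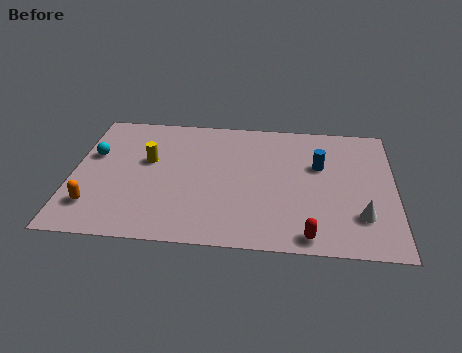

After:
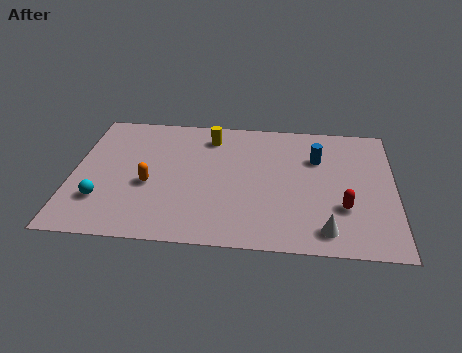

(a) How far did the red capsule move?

2.4

The red capsule moved from about (9.8, 0.9) to (11.2, 2.8), a distance of √(1.4² + 1.9²) ≈ 2.4.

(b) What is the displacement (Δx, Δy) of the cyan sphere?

(0.5, -3.0)

The cyan sphere was at about (0.8, 5.4) and moved to about (1.3, 2.4).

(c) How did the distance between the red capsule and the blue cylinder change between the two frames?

-1.2

Before: roughly 4.6 units apart; after: 3.4. That's 1.2 units closer together.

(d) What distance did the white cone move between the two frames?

1.7

From (11.9, 2.3) to (10.5, 1.3), the white cone covered √(1.4² + 1.0²) ≈ 1.7 units.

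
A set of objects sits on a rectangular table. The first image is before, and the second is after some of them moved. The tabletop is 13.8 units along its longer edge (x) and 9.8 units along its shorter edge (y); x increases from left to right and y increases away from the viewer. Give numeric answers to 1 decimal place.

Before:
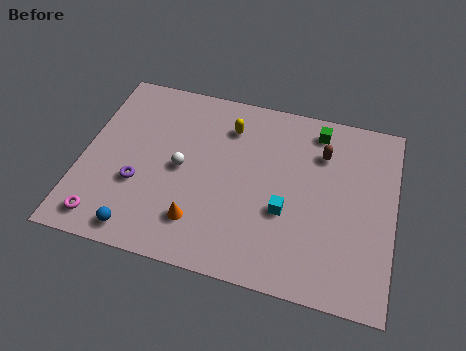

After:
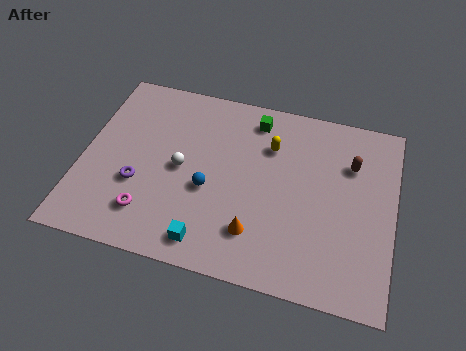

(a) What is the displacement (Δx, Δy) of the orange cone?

(2.5, 0.1)

The orange cone started near (5.4, 2.2) and ended near (7.9, 2.3).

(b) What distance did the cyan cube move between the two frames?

4.0

The cyan cube was near (9.1, 3.7) before and (5.9, 1.3) after, so it travelled √(3.2² + 2.4²) ≈ 4.0 units.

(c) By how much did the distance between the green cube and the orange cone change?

-1.8

Before: roughly 7.8 units apart; after: 6.0. That's 1.8 units closer together.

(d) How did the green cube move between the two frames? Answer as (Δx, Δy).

(-2.8, -0.1)

The green cube was at about (10.2, 8.4) and moved to about (7.4, 8.3).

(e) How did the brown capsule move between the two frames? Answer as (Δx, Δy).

(1.3, -0.3)

The brown capsule started near (10.5, 7.2) and ended near (11.8, 6.9).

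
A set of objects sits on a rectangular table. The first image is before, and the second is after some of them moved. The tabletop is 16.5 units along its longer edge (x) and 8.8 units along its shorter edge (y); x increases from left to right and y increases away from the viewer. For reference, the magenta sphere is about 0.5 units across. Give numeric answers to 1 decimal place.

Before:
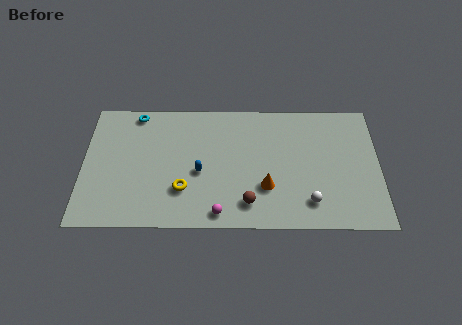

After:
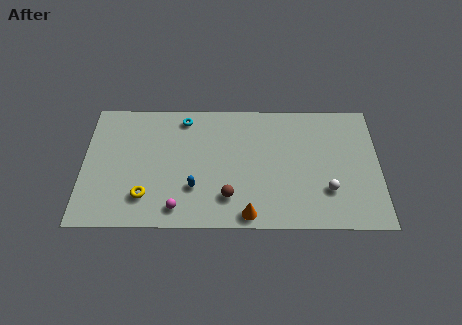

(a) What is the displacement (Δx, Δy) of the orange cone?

(-1.0, -1.9)

From the two frames, the orange cone sits at roughly (10.2, 2.8) before and (9.2, 0.9) after.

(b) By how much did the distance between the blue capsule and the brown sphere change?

-1.4

The distance was about 3.4 in the first image and 2.0 in the second, so they moved 1.4 units closer together.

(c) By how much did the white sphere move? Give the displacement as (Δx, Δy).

(1.0, 0.8)

The white sphere started near (12.6, 1.8) and ended near (13.6, 2.6).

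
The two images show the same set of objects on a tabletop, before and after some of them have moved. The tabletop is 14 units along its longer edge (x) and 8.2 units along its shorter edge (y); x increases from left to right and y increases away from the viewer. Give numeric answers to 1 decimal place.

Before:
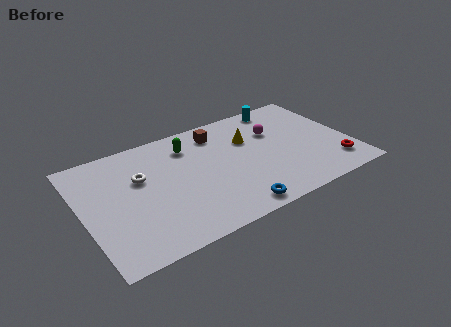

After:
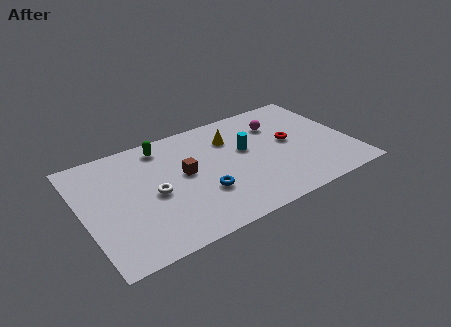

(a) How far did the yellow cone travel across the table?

1.0

From (8.9, 5.5) to (8.0, 6.0), the yellow cone covered √(0.9² + 0.5²) ≈ 1.0 units.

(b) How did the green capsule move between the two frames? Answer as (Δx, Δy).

(-1.3, 0.6)

From the two frames, the green capsule sits at roughly (5.8, 6.4) before and (4.5, 7.0) after.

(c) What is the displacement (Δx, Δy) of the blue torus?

(-1.3, 1.8)

From the two frames, the blue torus sits at roughly (7.3, 0.9) before and (6.0, 2.7) after.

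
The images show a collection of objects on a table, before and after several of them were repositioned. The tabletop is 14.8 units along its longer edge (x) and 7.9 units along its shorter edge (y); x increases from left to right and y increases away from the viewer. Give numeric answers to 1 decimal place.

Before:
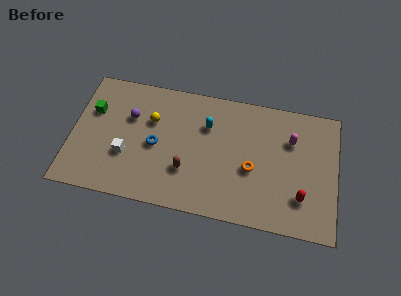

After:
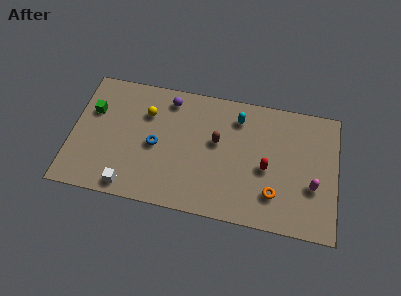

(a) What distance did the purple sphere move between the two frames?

2.6

The purple sphere moved from about (3.2, 5.2) to (5.3, 6.7), a distance of √(2.1² + 1.5²) ≈ 2.6.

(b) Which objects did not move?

the blue torus and the green cube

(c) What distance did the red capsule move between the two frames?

2.4

The red capsule was near (12.9, 2.1) before and (10.9, 3.5) after, so it travelled √(2.0² + 1.4²) ≈ 2.4 units.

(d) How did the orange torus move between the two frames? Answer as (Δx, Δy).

(1.3, -1.3)

The orange torus started near (10.1, 3.3) and ended near (11.4, 2.0).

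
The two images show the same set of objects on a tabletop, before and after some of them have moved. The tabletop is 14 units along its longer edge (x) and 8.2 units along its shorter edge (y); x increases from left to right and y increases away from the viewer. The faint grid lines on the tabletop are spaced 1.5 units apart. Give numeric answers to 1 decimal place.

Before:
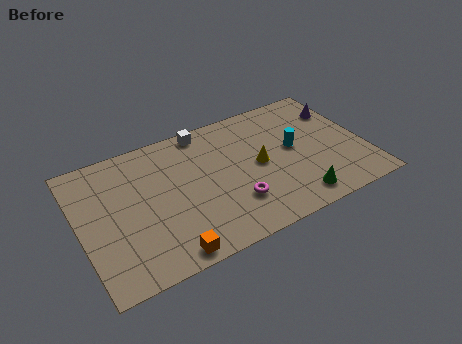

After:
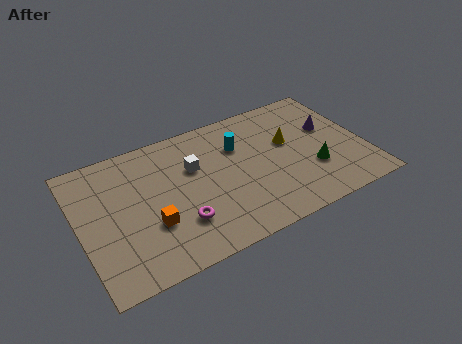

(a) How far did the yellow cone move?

1.8

The yellow cone moved from about (8.8, 4.1) to (10.4, 4.9), a distance of √(1.6² + 0.8²) ≈ 1.8.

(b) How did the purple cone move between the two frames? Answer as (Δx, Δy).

(-0.7, -1.0)

The purple cone started near (13.2, 6.0) and ended near (12.5, 5.0).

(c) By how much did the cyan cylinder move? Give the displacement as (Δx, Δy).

(-2.6, 1.3)

The cyan cylinder started near (10.6, 4.4) and ended near (8.0, 5.7).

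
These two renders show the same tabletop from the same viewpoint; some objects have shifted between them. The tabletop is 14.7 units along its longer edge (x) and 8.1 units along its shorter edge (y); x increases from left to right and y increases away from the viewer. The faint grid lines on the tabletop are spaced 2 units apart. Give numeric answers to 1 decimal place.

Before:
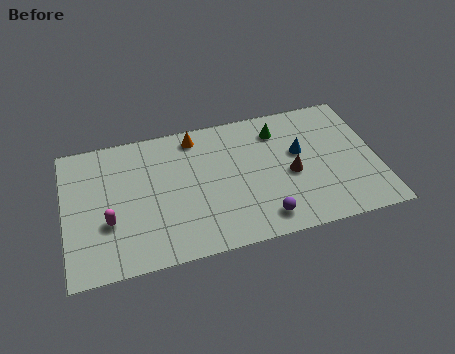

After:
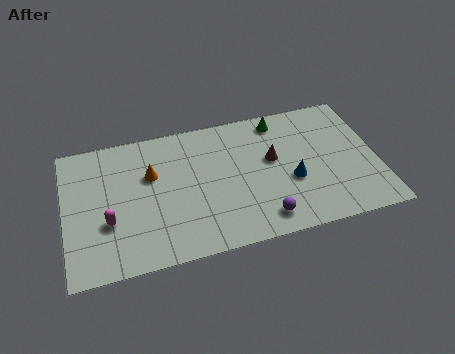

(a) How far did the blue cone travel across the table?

1.7

From (11.1, 4.8) to (10.6, 3.2), the blue cone covered √(0.5² + 1.6²) ≈ 1.7 units.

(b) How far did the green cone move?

0.6

The green cone moved from about (10.2, 6.4) to (10.3, 7.0), a distance of √(0.1² + 0.6²) ≈ 0.6.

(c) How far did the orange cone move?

2.8

The orange cone was near (6.3, 7.0) before and (4.1, 5.2) after, so it travelled √(2.2² + 1.8²) ≈ 2.8 units.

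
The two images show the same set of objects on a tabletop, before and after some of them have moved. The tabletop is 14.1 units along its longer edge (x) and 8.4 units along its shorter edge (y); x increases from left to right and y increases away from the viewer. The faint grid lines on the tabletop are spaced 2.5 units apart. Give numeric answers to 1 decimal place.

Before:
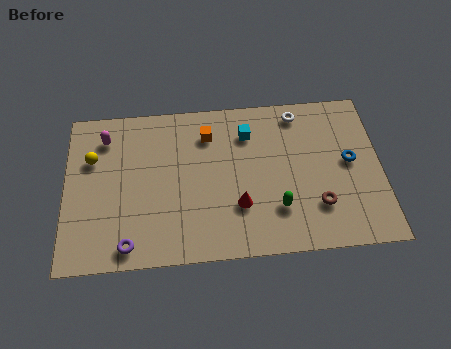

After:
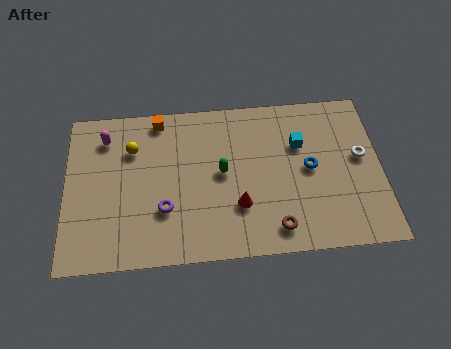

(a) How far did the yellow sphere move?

1.8

The yellow sphere was near (1.2, 5.6) before and (3.0, 6.0) after, so it travelled √(1.8² + 0.4²) ≈ 1.8 units.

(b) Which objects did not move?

the magenta capsule and the red cone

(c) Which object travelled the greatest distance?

the white torus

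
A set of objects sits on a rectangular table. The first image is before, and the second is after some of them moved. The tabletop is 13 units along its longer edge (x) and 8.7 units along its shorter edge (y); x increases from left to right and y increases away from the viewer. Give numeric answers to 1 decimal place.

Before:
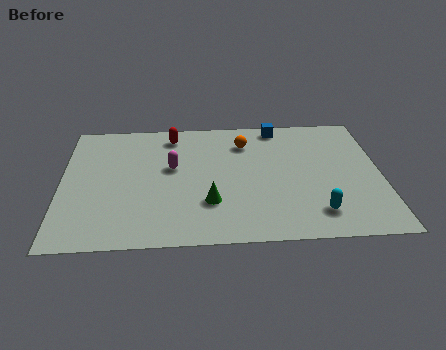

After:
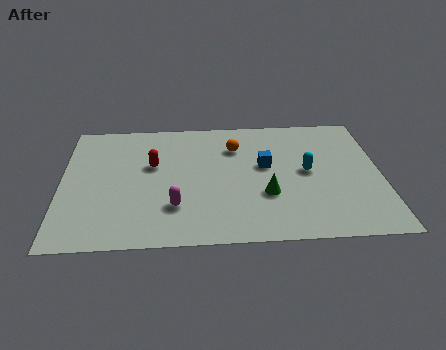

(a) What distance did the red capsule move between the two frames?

2.2

The red capsule was near (4.5, 7.4) before and (3.7, 5.3) after, so it travelled √(0.8² + 2.1²) ≈ 2.2 units.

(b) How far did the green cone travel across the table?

2.3

The green cone was near (6.0, 2.6) before and (8.3, 3.0) after, so it travelled √(2.3² + 0.4²) ≈ 2.3 units.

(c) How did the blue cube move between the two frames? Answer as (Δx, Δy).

(-0.6, -2.8)

The blue cube was at about (8.9, 7.8) and moved to about (8.3, 5.0).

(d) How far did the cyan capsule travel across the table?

2.8

The cyan capsule moved from about (10.3, 1.7) to (10.0, 4.5), a distance of √(0.3² + 2.8²) ≈ 2.8.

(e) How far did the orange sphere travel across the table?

0.5

From (7.5, 6.7) to (7.1, 6.4), the orange sphere covered √(0.4² + 0.3²) ≈ 0.5 units.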